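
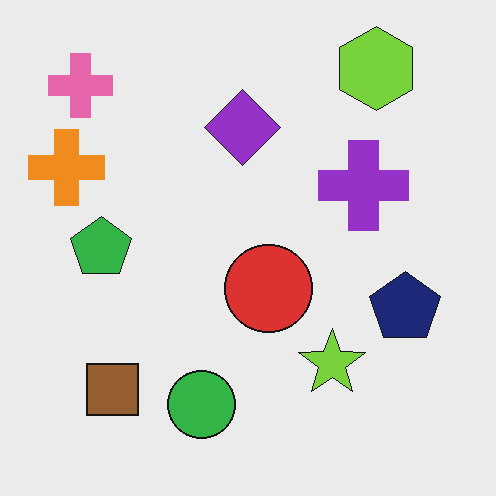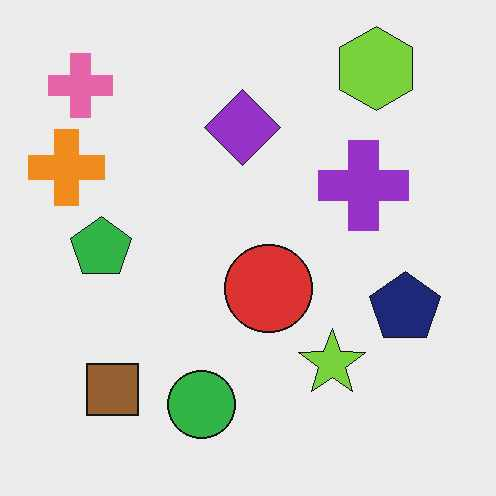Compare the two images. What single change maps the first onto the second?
Given moderate JPEG compression.

Blocky 8×8 compression artifacts appear around shape edges and the flat background shows ringing — characteristic JPEG degradation.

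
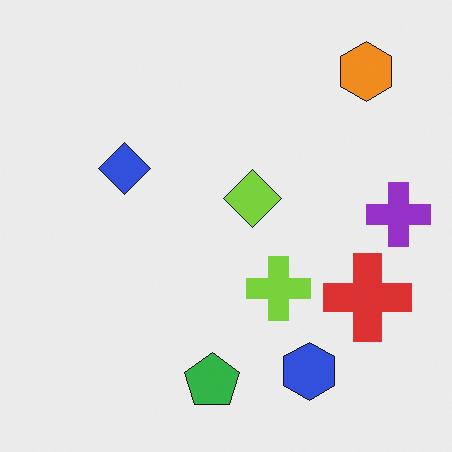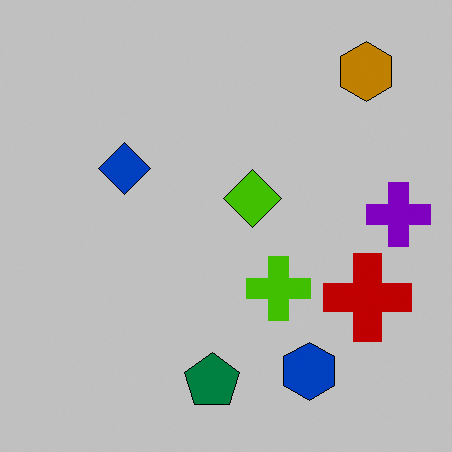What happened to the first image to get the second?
This is the original image aggressively posterized.

Each flat color has snapped to a coarser quantized level — most visibly, the near-white background has dropped to a flat grey.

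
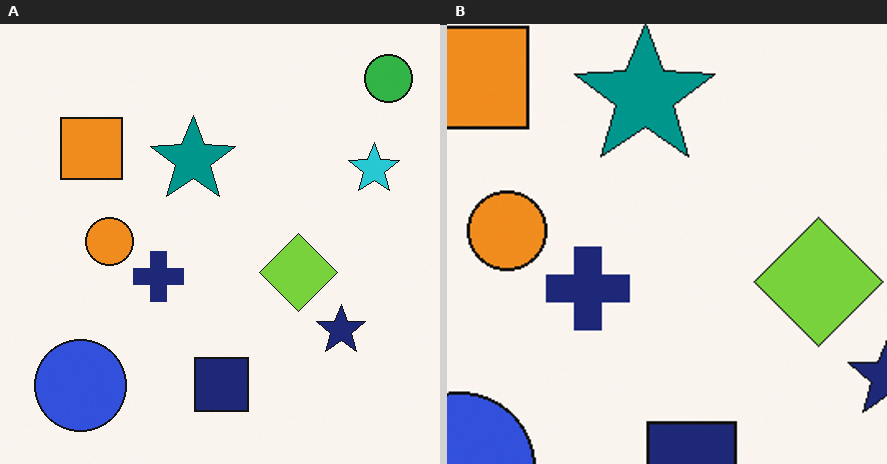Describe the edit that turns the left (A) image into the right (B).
This is the original image cropped to a noticeably smaller region and rescaled.

The visible shapes are larger and the field of view is narrower; shapes near the original edges may be partly or wholly outside the frame — a crop-and-rescale.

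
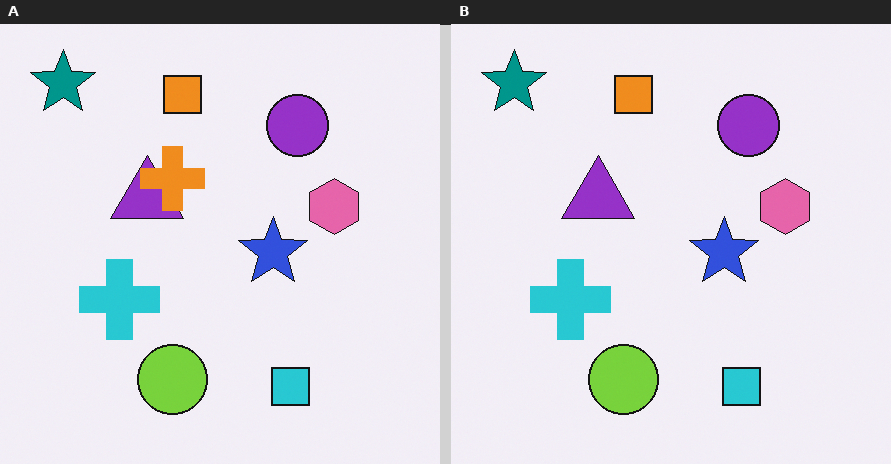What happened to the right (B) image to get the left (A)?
The left (A) image is the right (B) overlaid with an additional orange cross.

An orange cross appears in the left (A) image that is absent from the right (B).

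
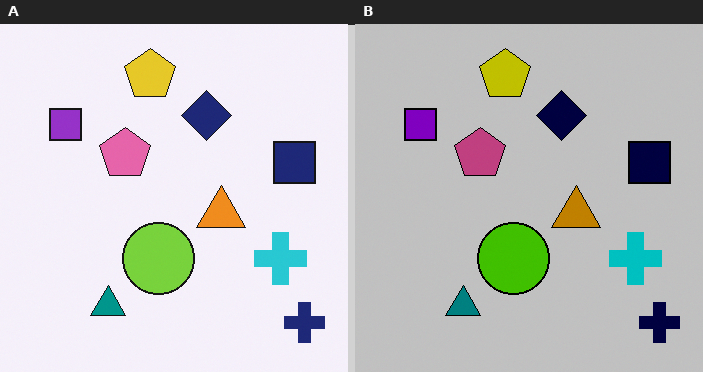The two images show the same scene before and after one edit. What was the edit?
Aggressively posterized.

Each flat color has snapped to a coarser quantized level — most visibly, the near-white background has dropped to a flat grey.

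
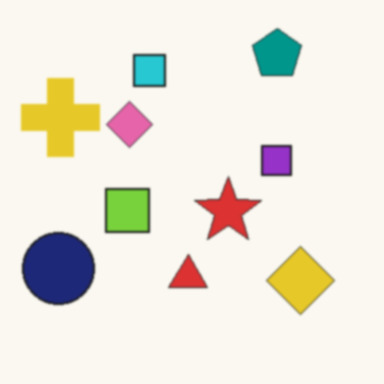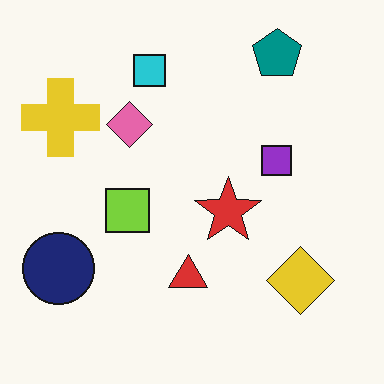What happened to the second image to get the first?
It was lightly blurred.

Shape edges and outlines are uniformly softened across the whole image.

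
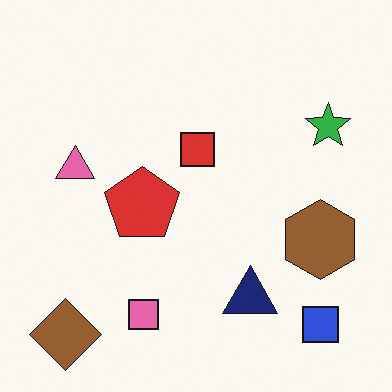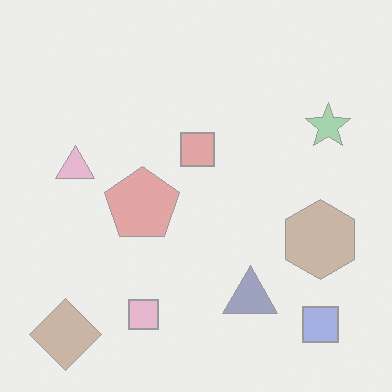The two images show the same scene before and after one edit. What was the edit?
Given much lower contrast.

Tones are pushed toward mid-grey across the whole image — a global contrast change.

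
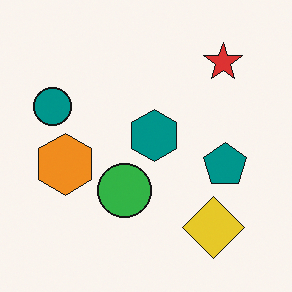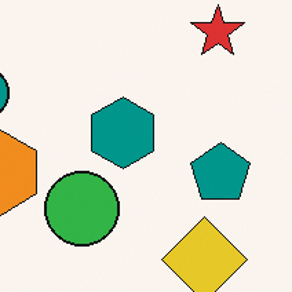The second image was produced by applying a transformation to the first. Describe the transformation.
It was cropped slightly and scaled back up.

The visible shapes are larger and the field of view is narrower; shapes near the original edges may be partly or wholly outside the frame — a crop-and-rescale.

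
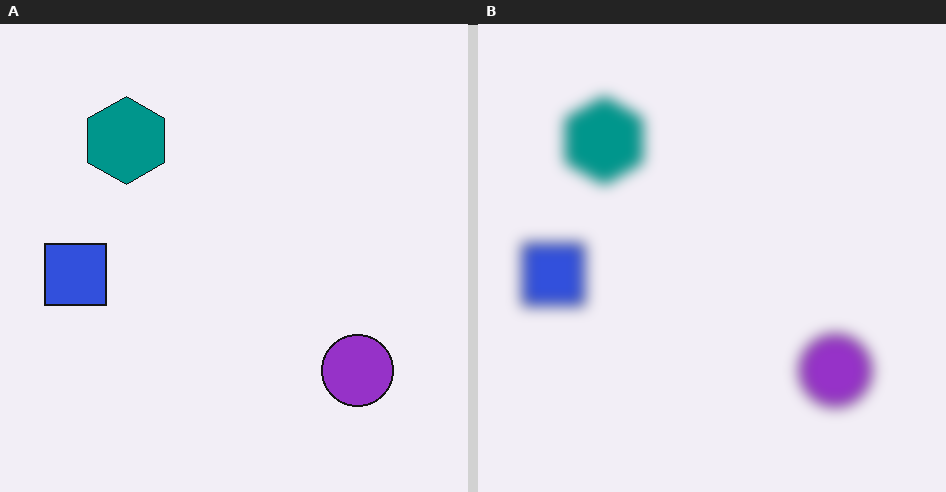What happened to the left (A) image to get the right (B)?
Strongly gaussian-blurred.

Shape edges and outlines are uniformly softened across the whole image.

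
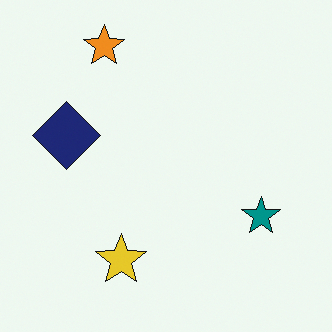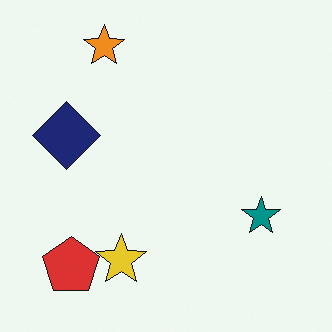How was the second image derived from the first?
The transformation is: overlaid with an additional red pentagon.

A red pentagon appears in the second image that is absent from the first.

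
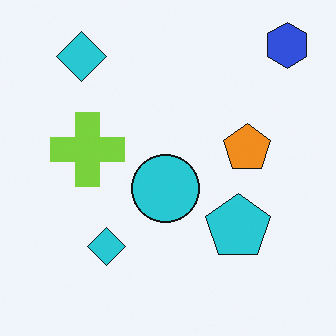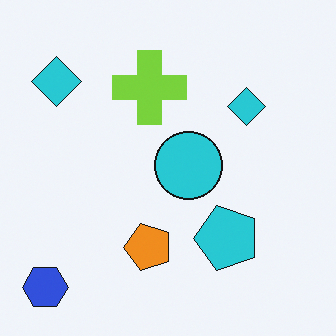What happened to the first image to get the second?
This is the original image transposed (reflected across the top-left ↔ bottom-right diagonal).

Shapes have swapped their row and column positions — what was in the top-right is now in the bottom-left — a diagonal reflection.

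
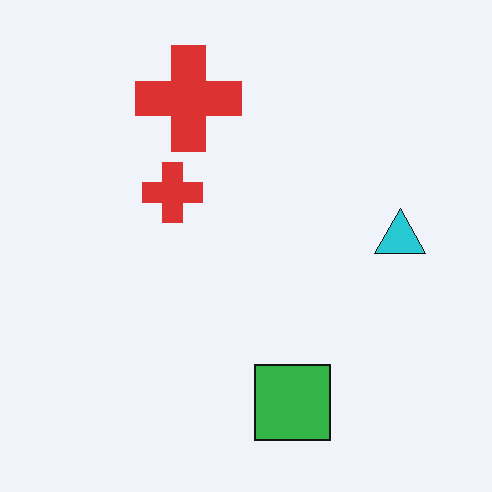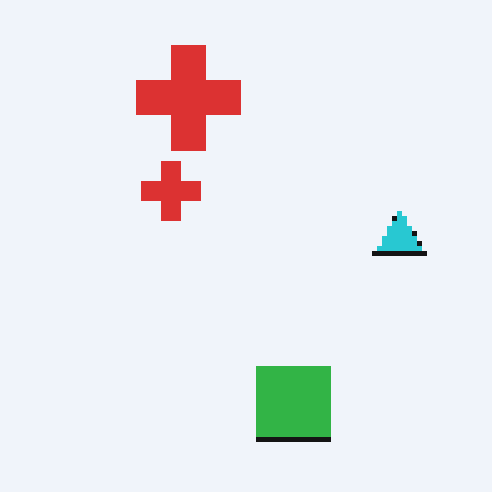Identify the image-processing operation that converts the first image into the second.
Mildly pixelated.

Shapes are reduced to large square blocks; fine edges and outlines are lost — a downscale-then-upscale (mosaic) effect.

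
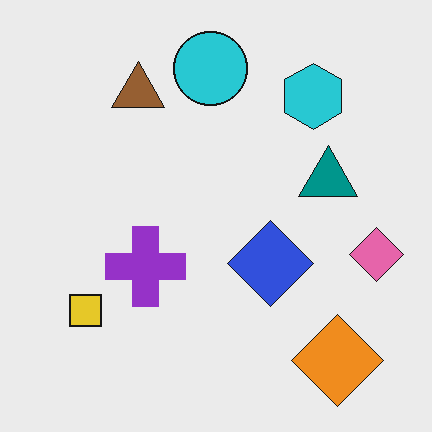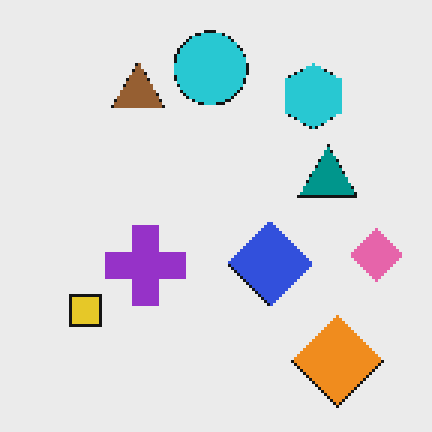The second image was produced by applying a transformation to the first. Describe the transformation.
Mildly pixelated.

Shapes are reduced to large square blocks; fine edges and outlines are lost — a downscale-then-upscale (mosaic) effect.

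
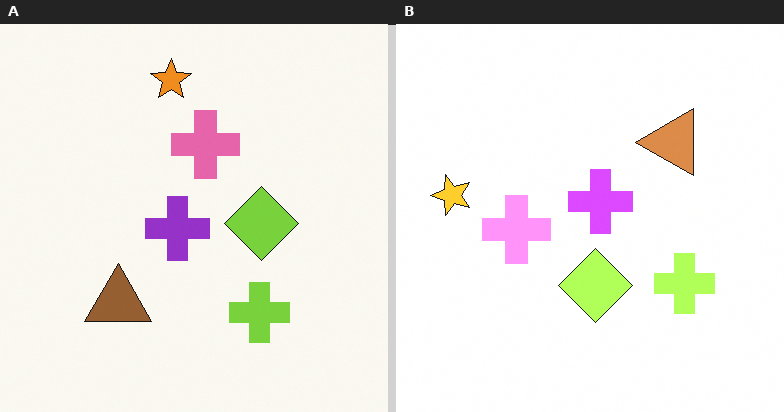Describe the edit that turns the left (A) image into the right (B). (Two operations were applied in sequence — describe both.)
This is the original image transposed (reflected across the top-left ↔ bottom-right diagonal), then substantially brightened.

Shapes have swapped their row and column positions — what was in the top-right is now in the bottom-left — a diagonal reflection. Every pixel — background and shapes alike — is uniformly brightened.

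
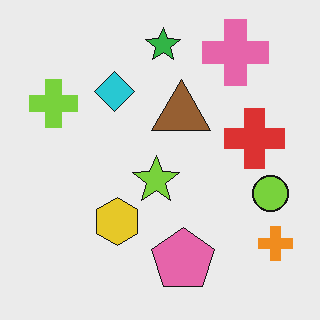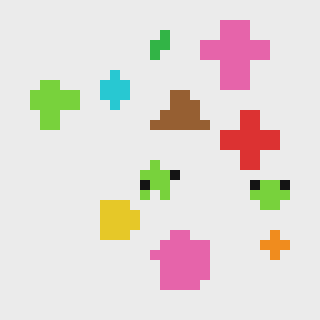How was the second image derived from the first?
This is the original image heavily pixelated into large blocks.

Shapes are reduced to large square blocks; fine edges and outlines are lost — a downscale-then-upscale (mosaic) effect.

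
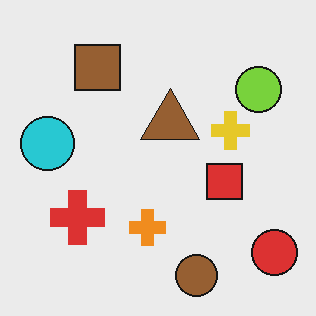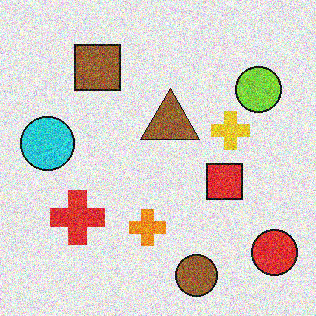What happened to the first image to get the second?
Degraded with a thick layer of grain.

Random speckle covers the whole image, including the flat background.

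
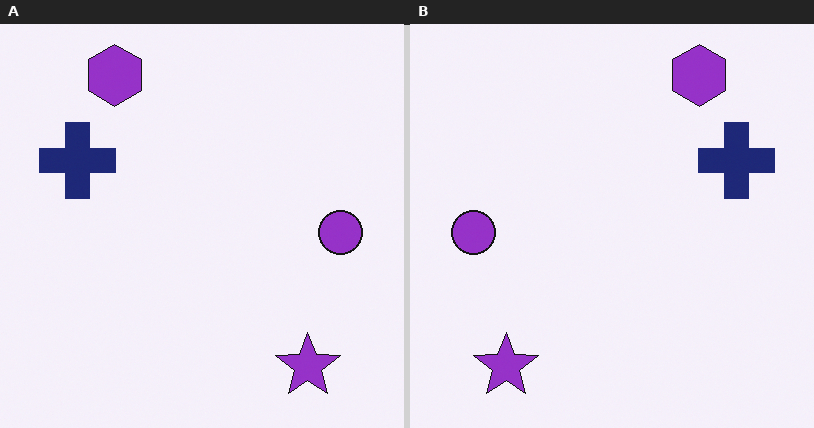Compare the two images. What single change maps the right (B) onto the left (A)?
The left (A) image is the right (B) flipped horizontally (left ↔ right).

The purple circle is in the left of the right (B) image and the right of the left (A) — shapes on opposite sides of the vertical midline have swapped in a mirror flip.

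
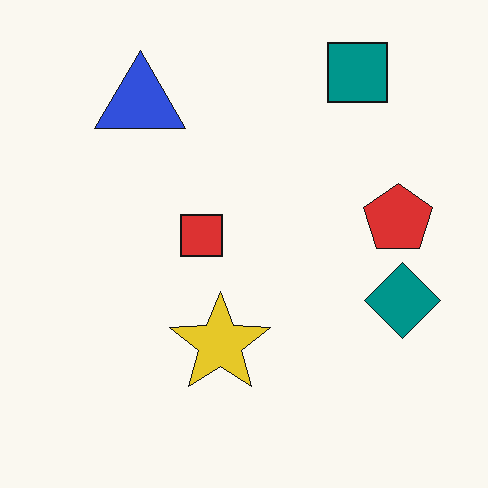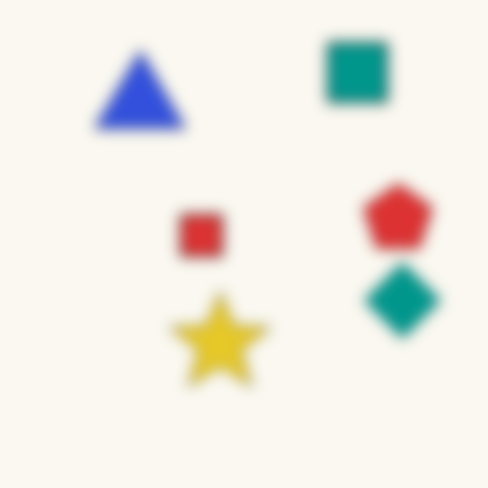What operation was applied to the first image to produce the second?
The image was heavily blurred.

Shape edges and outlines are uniformly softened across the whole image.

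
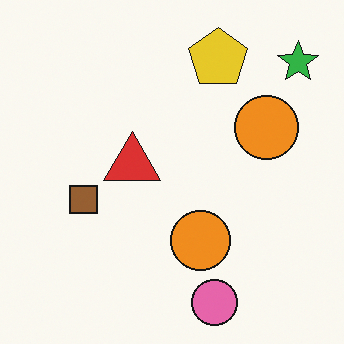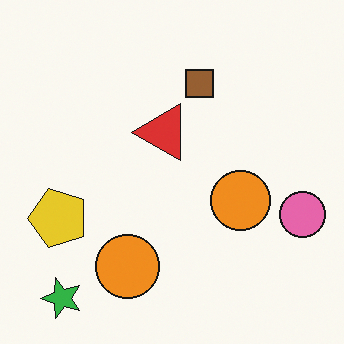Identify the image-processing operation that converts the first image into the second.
This is the original image transposed (reflected across the top-left ↔ bottom-right diagonal).

Shapes have swapped their row and column positions — what was in the top-right is now in the bottom-left — a diagonal reflection.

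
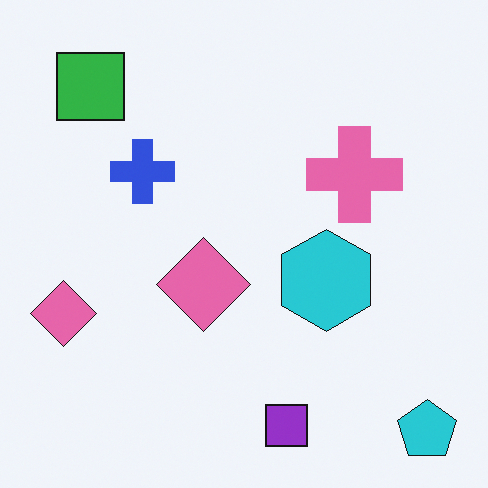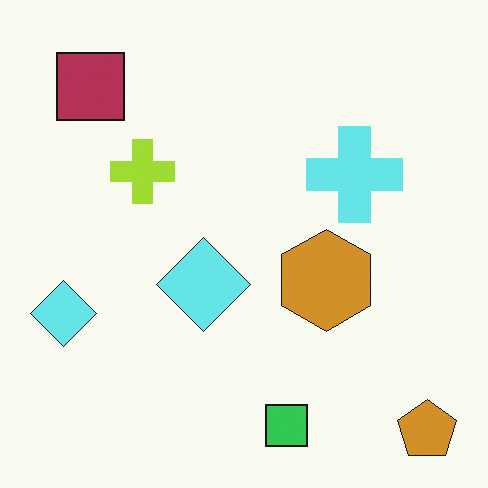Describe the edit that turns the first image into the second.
The second image is the first hue-shifted through roughly half the color wheel.

Every shape's color has rotated by the same amount around the hue wheel — a uniform hue shift.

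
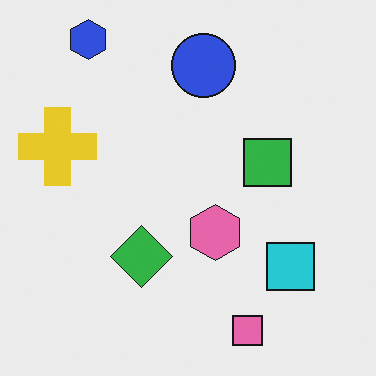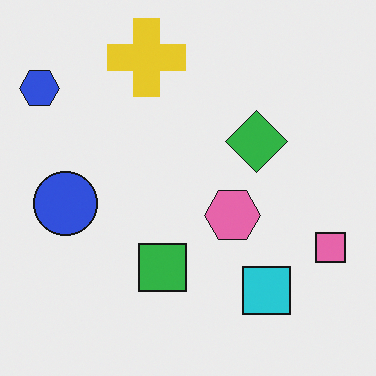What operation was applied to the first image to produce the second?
This is the original image transposed (reflected across the top-left ↔ bottom-right diagonal).

Shapes have swapped their row and column positions — what was in the top-right is now in the bottom-left — a diagonal reflection.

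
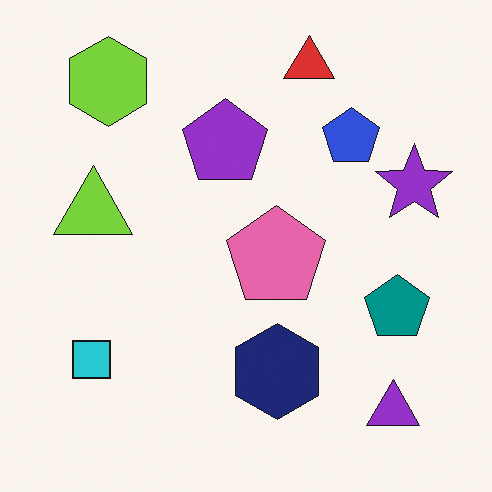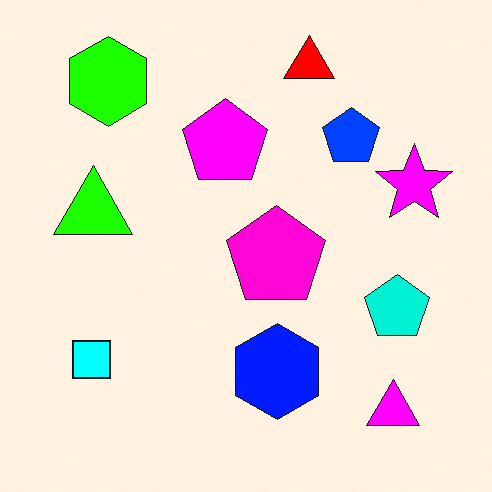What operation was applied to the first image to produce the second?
Heavily oversaturated.

All colors are more vivid — a global saturation change.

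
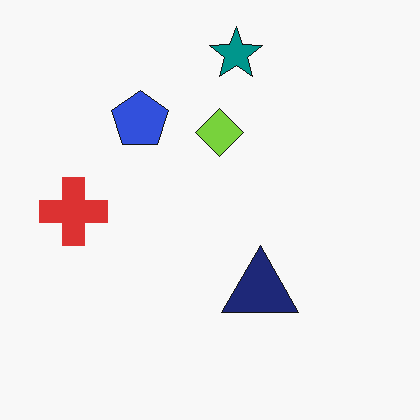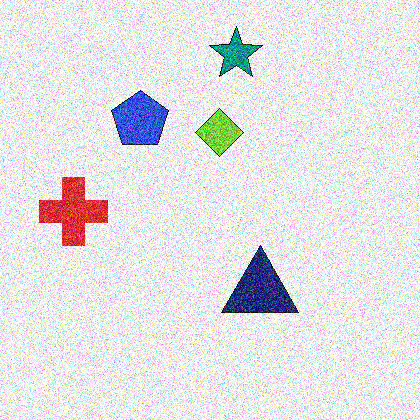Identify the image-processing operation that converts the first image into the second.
Degraded with a thick layer of grain.

Random speckle covers the whole image, including the flat background.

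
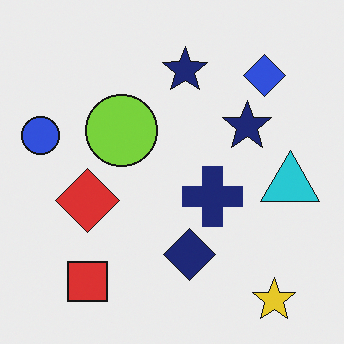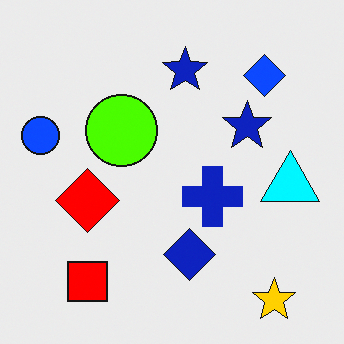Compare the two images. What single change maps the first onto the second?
The second image is the first made much more vivid (saturation change).

All colors are more vivid — a global saturation change.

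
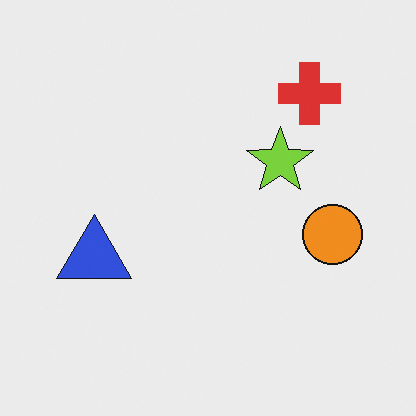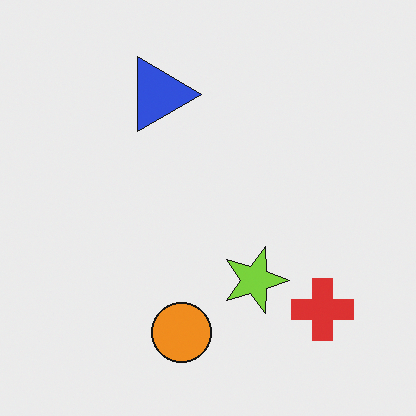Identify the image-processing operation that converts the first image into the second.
It was rotated 90° clockwise.

The red cross sits in the top-right of the first image and the bottom-right of the second — consistent with a whole-image 90° clockwise rotation.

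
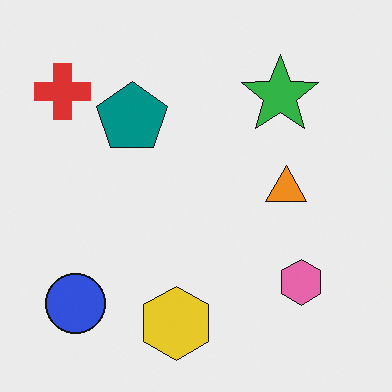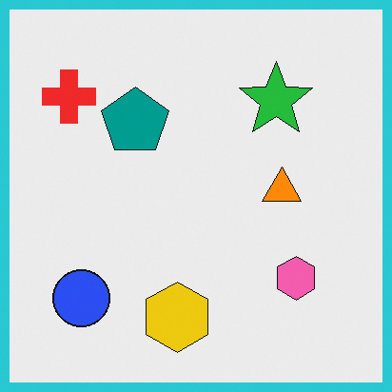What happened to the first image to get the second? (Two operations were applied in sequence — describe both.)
Slightly oversaturated, then framed with a cyan border.

All colors are more vivid — a global saturation change. A solid cyan frame runs around the edge of the second image, with the content slightly shrunk inside it.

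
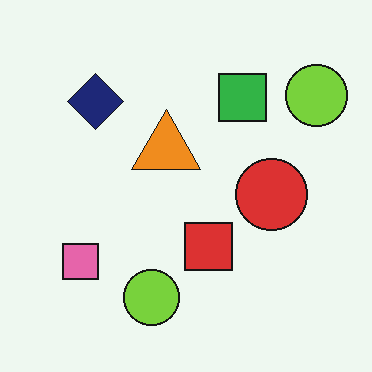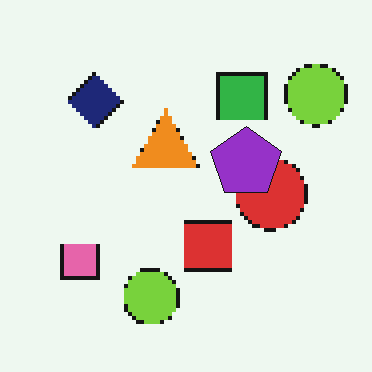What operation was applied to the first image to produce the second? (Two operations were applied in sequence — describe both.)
This is the original image lightly pixelated (a mild mosaic effect), then overlaid with an additional purple pentagon.

Shapes are reduced to large square blocks; fine edges and outlines are lost — a downscale-then-upscale (mosaic) effect. A purple pentagon appears in the second image that is absent from the first.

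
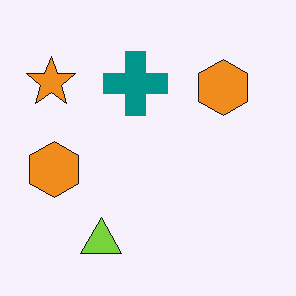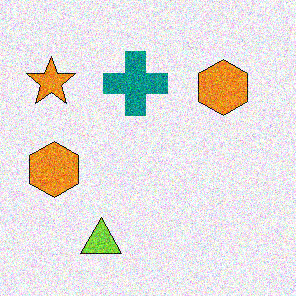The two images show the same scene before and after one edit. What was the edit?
The transformation is: degraded with a thick layer of grain.

Random speckle covers the whole image, including the flat background.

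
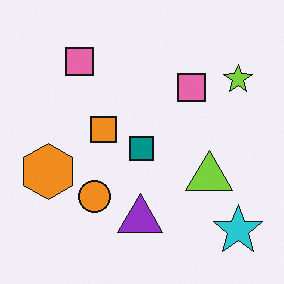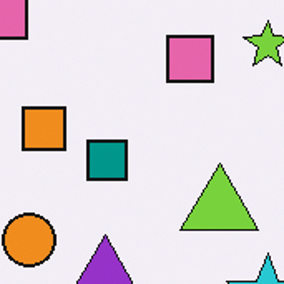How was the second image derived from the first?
The second image is the first cropped tightly and scaled back up.

The visible shapes are larger and the field of view is narrower; shapes near the original edges may be partly or wholly outside the frame — a crop-and-rescale.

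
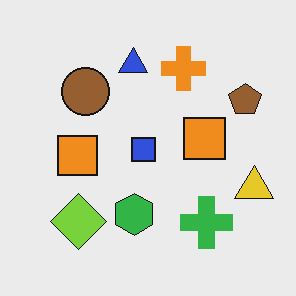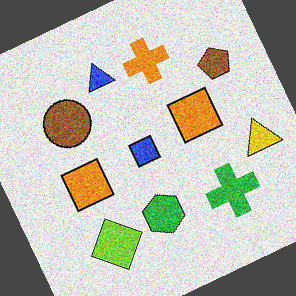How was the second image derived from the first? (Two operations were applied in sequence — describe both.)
Degraded with moderate additive noise, then rotated counter-clockwise by a clearly visible amount.

Random speckle covers the whole image, including the flat background. Every shape is tilted by the same angle and the image corners show triangular fill wedges — a whole-image rotation by a non-right angle.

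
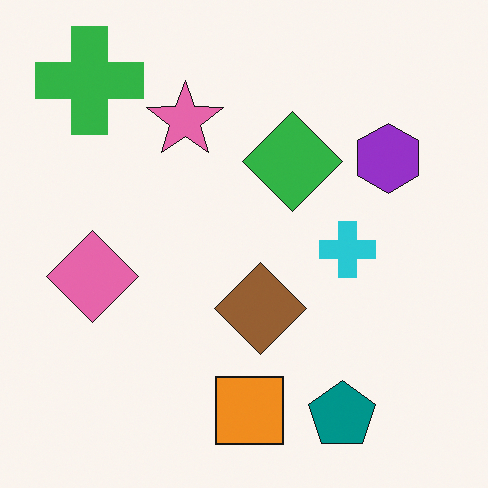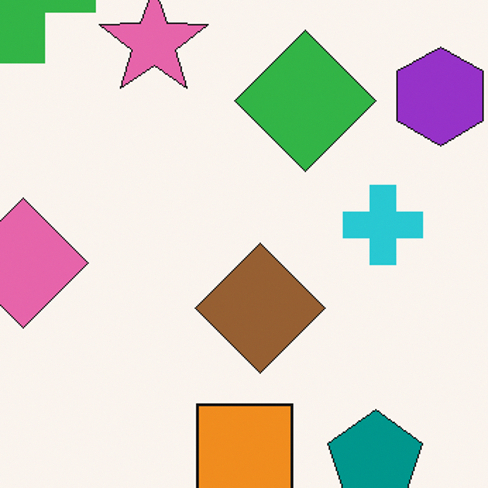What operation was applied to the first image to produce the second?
It was cropped slightly and scaled back up.

The visible shapes are larger and the field of view is narrower; shapes near the original edges may be partly or wholly outside the frame — a crop-and-rescale.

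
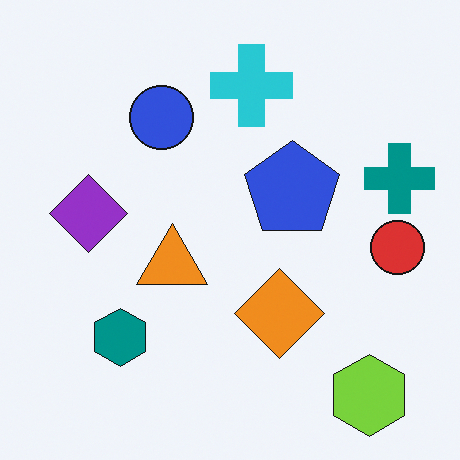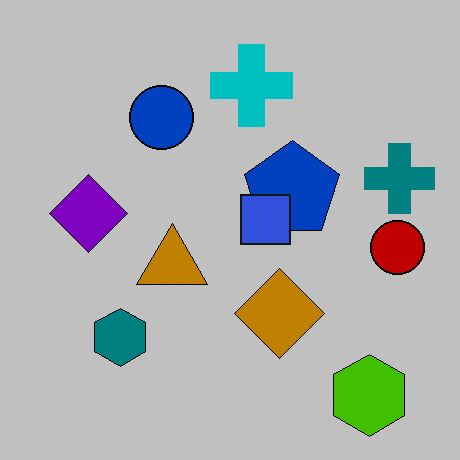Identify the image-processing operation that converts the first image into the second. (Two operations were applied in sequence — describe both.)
It was aggressively posterized, then overlaid with an additional blue square.

Each flat color has snapped to a coarser quantized level — most visibly, the near-white background has dropped to a flat grey. A blue square appears in the second image that is absent from the first.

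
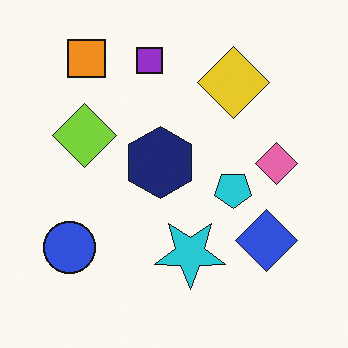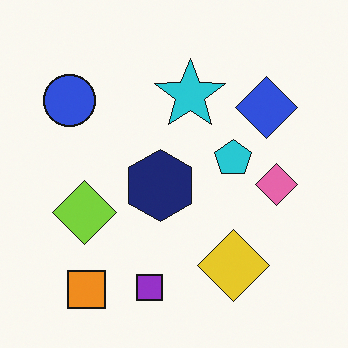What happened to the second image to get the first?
The first image is the second flipped vertically (top ↔ bottom).

The orange square is in the bottom-left of the second image and the top-left of the first — shapes on opposite sides of the horizontal midline have swapped in a mirror flip.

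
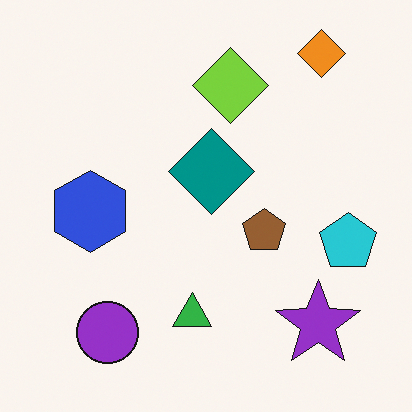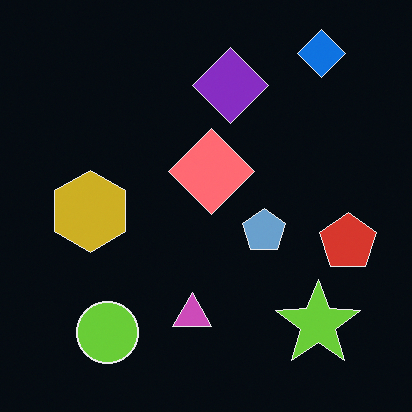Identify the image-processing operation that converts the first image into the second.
This is the original image color-inverted (negative).

The light background has become dark and every shape's color is its complement — a photographic negative.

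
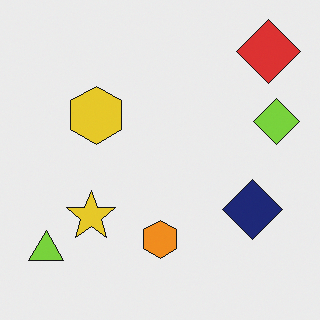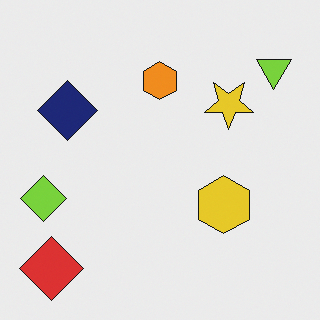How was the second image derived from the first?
The image was rotated 180°.

The red diamond sits in the top-right of the first image and the bottom-left of the second — consistent with a whole-image 180° rotation.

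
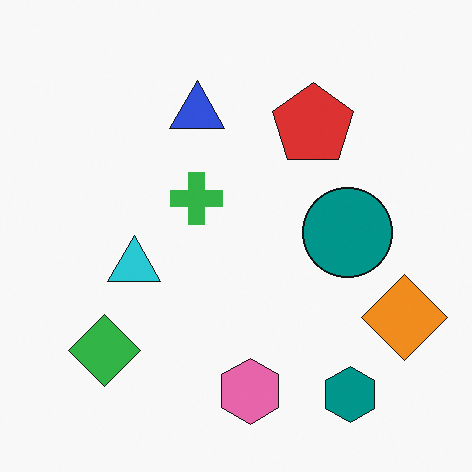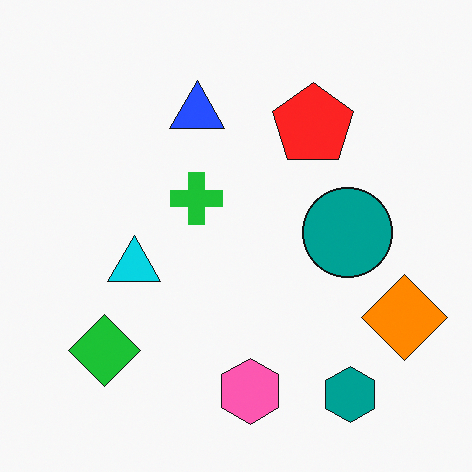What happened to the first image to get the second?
This is the original image slightly oversaturated.

All colors are more vivid — a global saturation change.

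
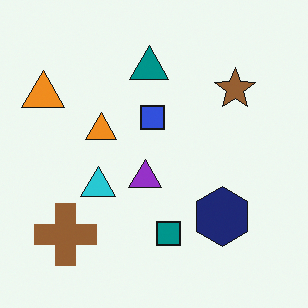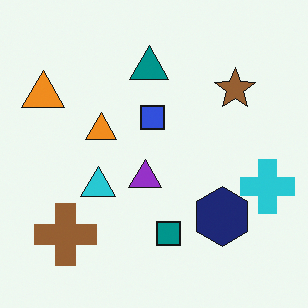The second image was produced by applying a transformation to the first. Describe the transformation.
The second image is the first overlaid with an additional cyan cross.

A cyan cross appears in the second image that is absent from the first.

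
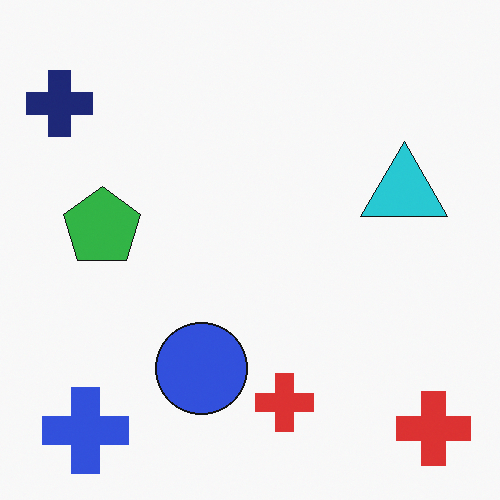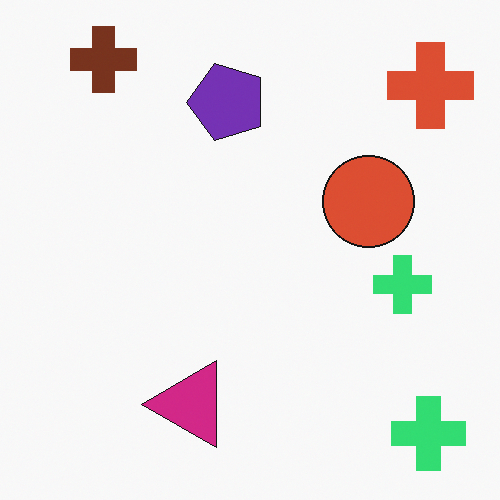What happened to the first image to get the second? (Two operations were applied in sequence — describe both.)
The transformation is: hue-shifted through roughly a third of the color wheel, then transposed (reflected across the top-left ↔ bottom-right diagonal).

Every shape's color has rotated by the same amount around the hue wheel — a uniform hue shift. Shapes have swapped their row and column positions — what was in the top-right is now in the bottom-left — a diagonal reflection.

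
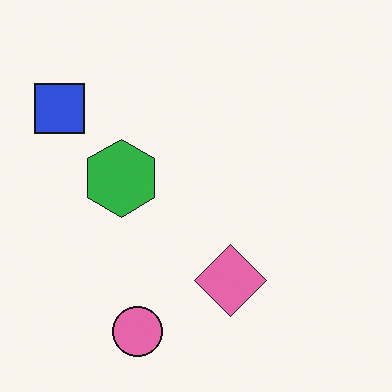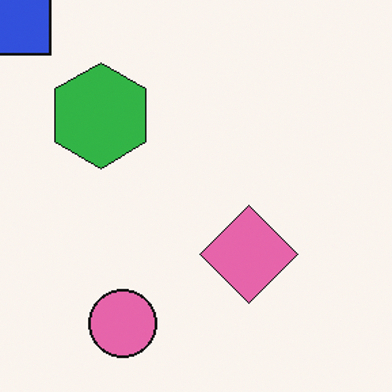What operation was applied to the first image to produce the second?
The image was cropped slightly and scaled back up.

The visible shapes are larger and the field of view is narrower; shapes near the original edges may be partly or wholly outside the frame — a crop-and-rescale.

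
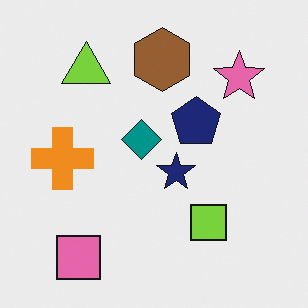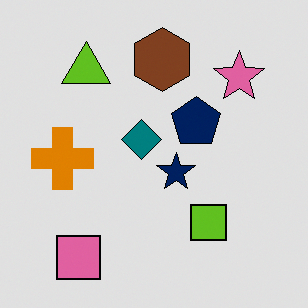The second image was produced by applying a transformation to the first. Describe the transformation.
This is the original image moderately posterized.

Each flat color has snapped to a coarser quantized level — most visibly, the near-white background has dropped to a flat grey.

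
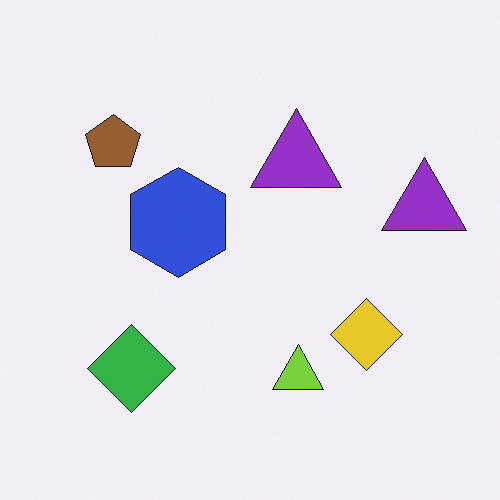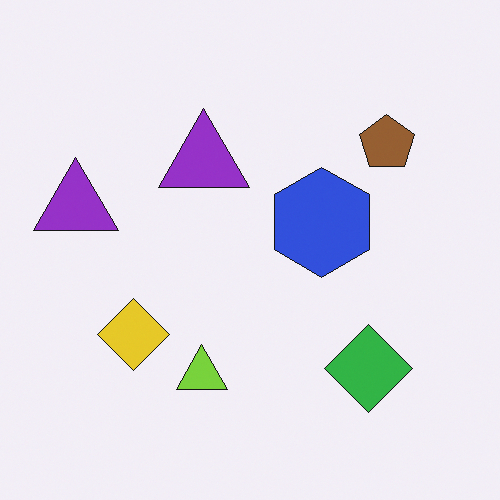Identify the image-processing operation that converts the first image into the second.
It was flipped horizontally (left ↔ right).

The brown pentagon is in the top-left of the first image and the top-right of the second — shapes on opposite sides of the vertical midline have swapped in a mirror flip.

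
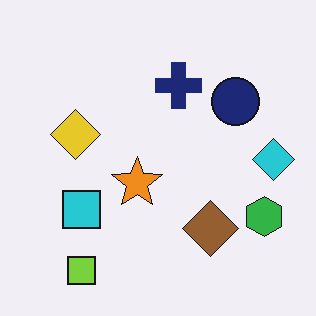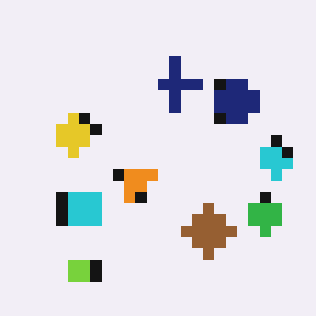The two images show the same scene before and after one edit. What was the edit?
The second image is the first heavily pixelated into large blocks.

Shapes are reduced to large square blocks; fine edges and outlines are lost — a downscale-then-upscale (mosaic) effect.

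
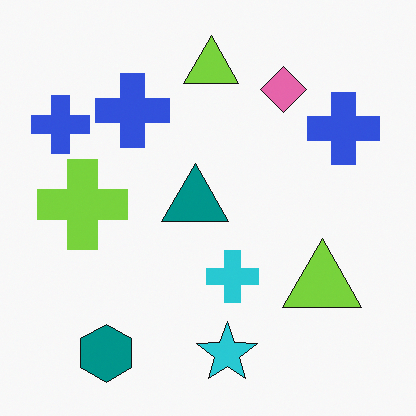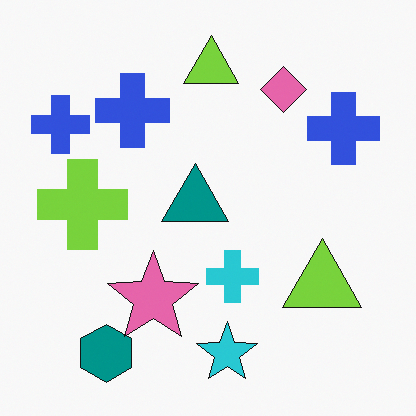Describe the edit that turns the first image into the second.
Overlaid with an additional pink star.

A pink star appears in the second image that is absent from the first.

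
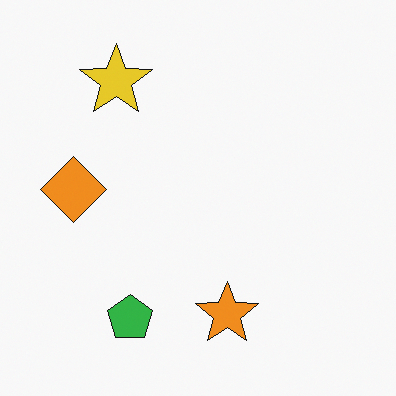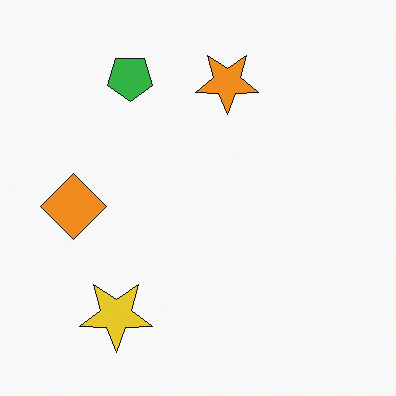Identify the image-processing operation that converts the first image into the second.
Flipped vertically (top ↔ bottom).

The green pentagon is in the bottom-left of the first image and the top-left of the second — shapes on opposite sides of the horizontal midline have swapped in a mirror flip.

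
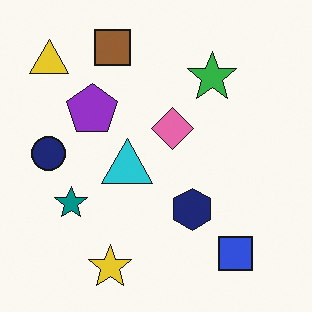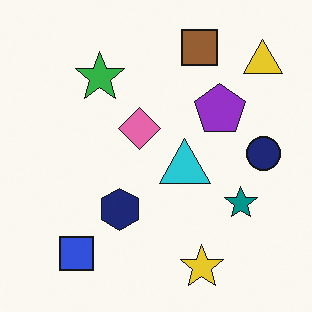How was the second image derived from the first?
This is the original image flipped horizontally (left ↔ right).

The navy circle is in the left of the first image and the right of the second — shapes on opposite sides of the vertical midline have swapped in a mirror flip.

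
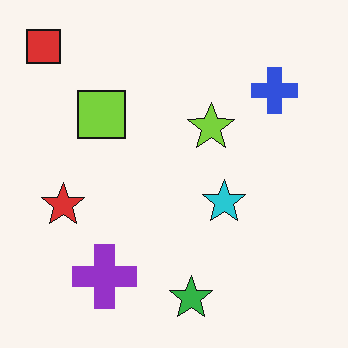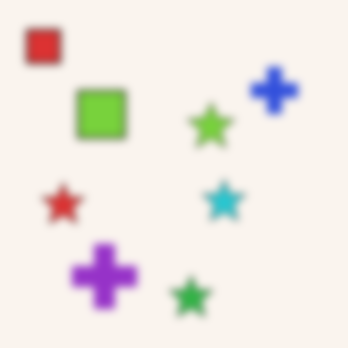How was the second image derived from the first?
It was moderately blurred.

Shape edges and outlines are uniformly softened across the whole image.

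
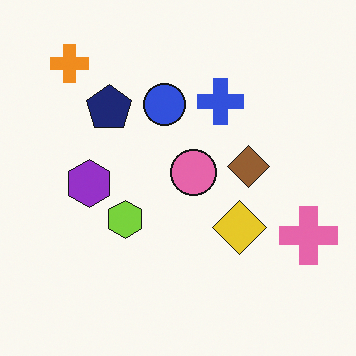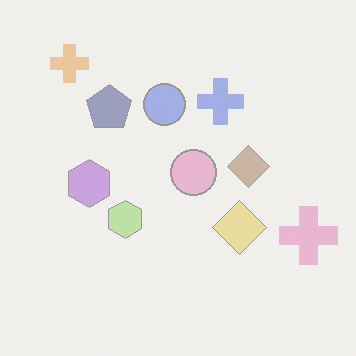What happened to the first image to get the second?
It was washed out (contrast reduced).

Tones are pushed toward mid-grey across the whole image — a global contrast change.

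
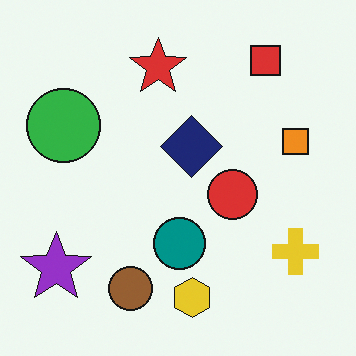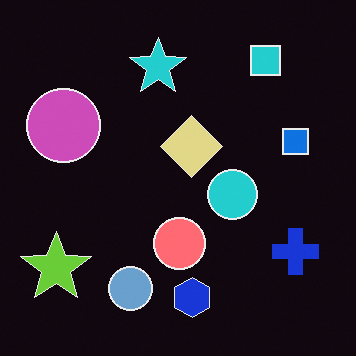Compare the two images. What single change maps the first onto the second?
Color-inverted (negative).

The light background has become dark and every shape's color is its complement — a photographic negative.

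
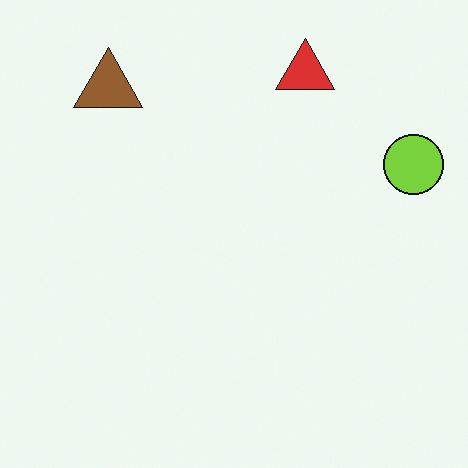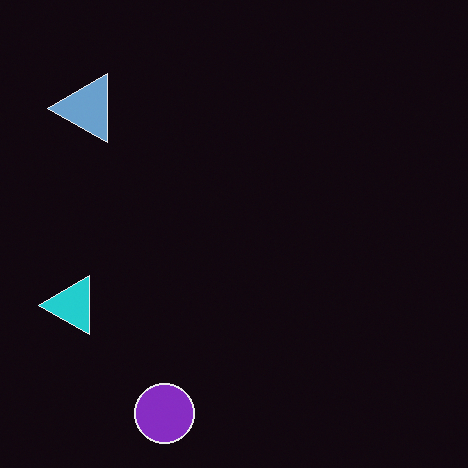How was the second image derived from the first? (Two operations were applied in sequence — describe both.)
Color-inverted (negative), then transposed (reflected across the top-left ↔ bottom-right diagonal).

The light background has become dark and every shape's color is its complement — a photographic negative. Shapes have swapped their row and column positions — what was in the top-right is now in the bottom-left — a diagonal reflection.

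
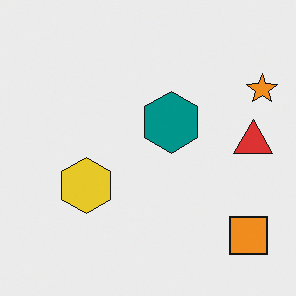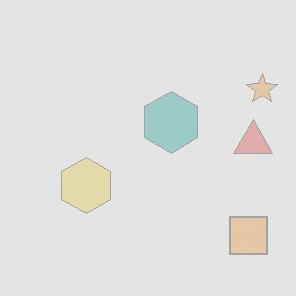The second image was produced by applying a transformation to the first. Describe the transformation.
It was given much lower contrast.

Tones are pushed toward mid-grey across the whole image — a global contrast change.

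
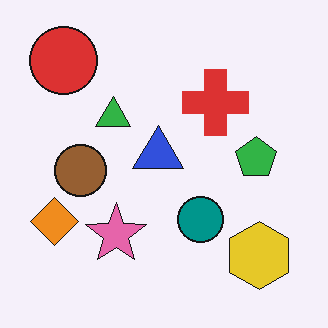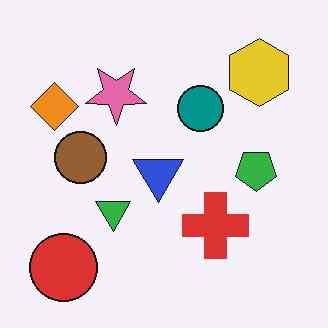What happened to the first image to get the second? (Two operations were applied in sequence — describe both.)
The transformation is: flipped vertically (top ↔ bottom), then given moderate JPEG compression.

The red circle is in the top-left of the first image and the bottom-left of the second — shapes on opposite sides of the horizontal midline have swapped in a mirror flip. Blocky 8×8 compression artifacts appear around shape edges and the flat background shows ringing — characteristic JPEG degradation.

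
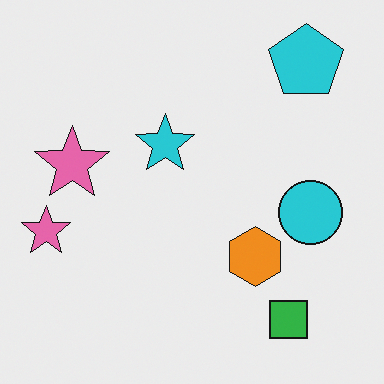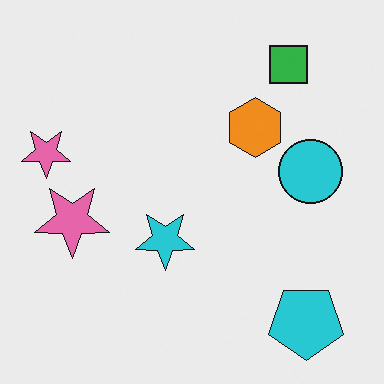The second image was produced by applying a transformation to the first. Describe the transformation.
The transformation is: flipped vertically (top ↔ bottom).

The cyan pentagon is in the top-right of the first image and the bottom-right of the second — shapes on opposite sides of the horizontal midline have swapped in a mirror flip.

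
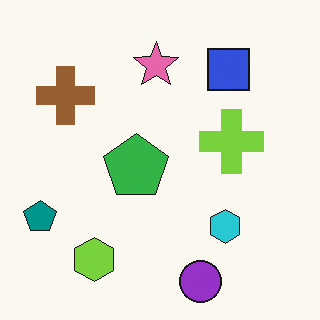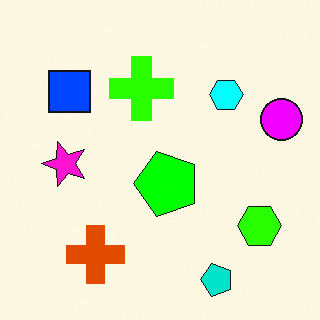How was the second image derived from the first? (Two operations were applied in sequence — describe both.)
The second image is the first rotated 90° counter-clockwise, then heavily oversaturated.

The teal pentagon sits in the bottom-left of the first image and the bottom-right of the second — consistent with a whole-image 90° counter-clockwise rotation. All colors are more vivid — a global saturation change.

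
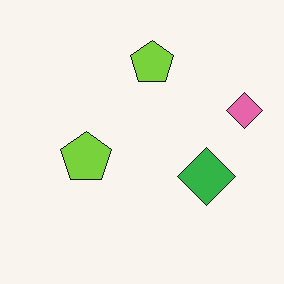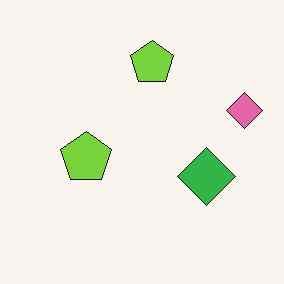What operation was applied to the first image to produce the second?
JPEG-compressed with visible artifacts.

Blocky 8×8 compression artifacts appear around shape edges and the flat background shows ringing — characteristic JPEG degradation.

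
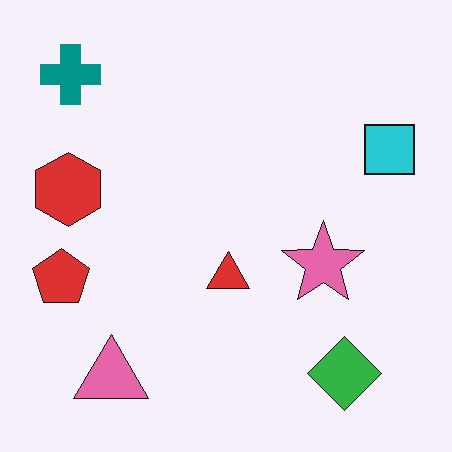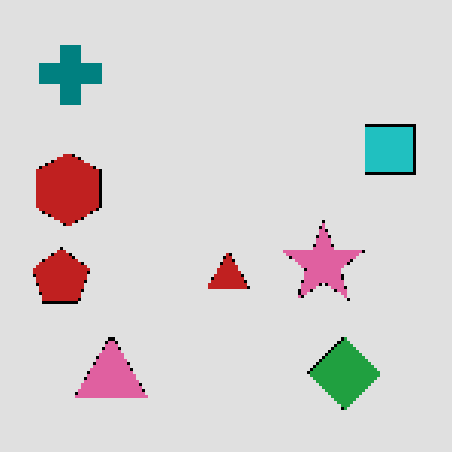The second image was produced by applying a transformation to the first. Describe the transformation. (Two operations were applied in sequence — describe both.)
It was lightly pixelated (a mild mosaic effect), then posterized to a reduced palette.

Shapes are reduced to large square blocks; fine edges and outlines are lost — a downscale-then-upscale (mosaic) effect. Each flat color has snapped to a coarser quantized level — most visibly, the near-white background has dropped to a flat grey.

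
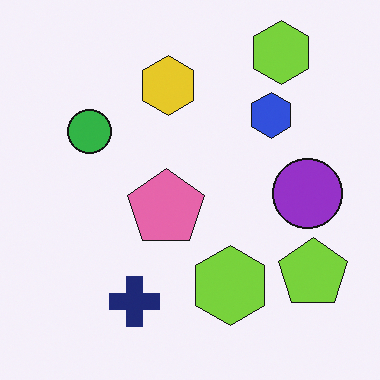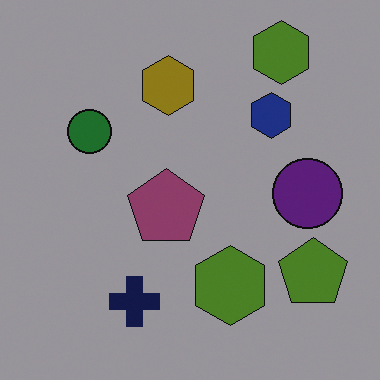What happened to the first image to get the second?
Noticeably darkened.

Every pixel — background and shapes alike — is uniformly darkened.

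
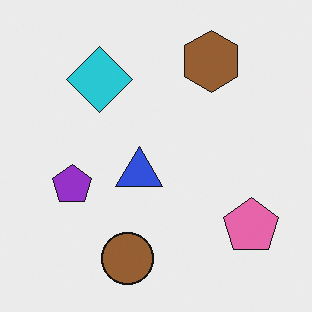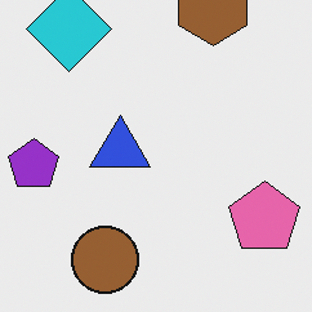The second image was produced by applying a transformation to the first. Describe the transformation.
It was cropped to a modestly smaller region and rescaled.

The visible shapes are larger and the field of view is narrower; shapes near the original edges may be partly or wholly outside the frame — a crop-and-rescale.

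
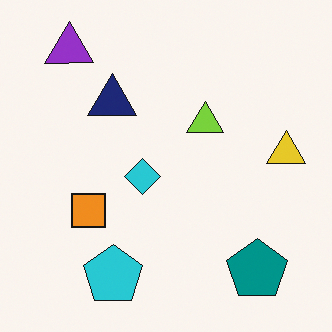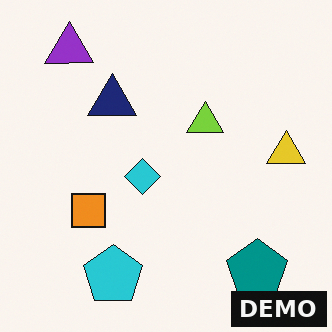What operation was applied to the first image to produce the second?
It was watermarked with the text "DEMO" in the lower-right corner.

A dark label reading "DEMO" appears in the lower-right corner.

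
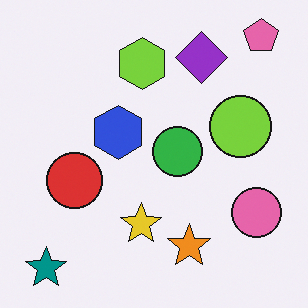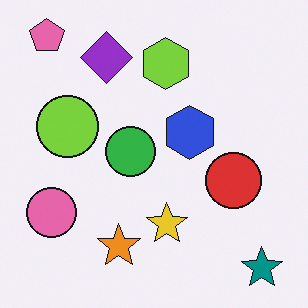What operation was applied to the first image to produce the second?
The transformation is: flipped horizontally (left ↔ right).

The teal star is in the bottom-left of the first image and the bottom-right of the second — shapes on opposite sides of the vertical midline have swapped in a mirror flip.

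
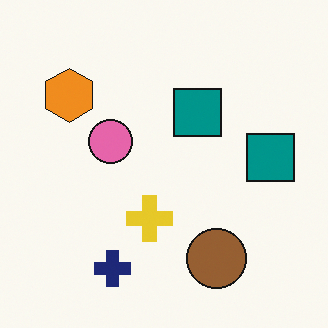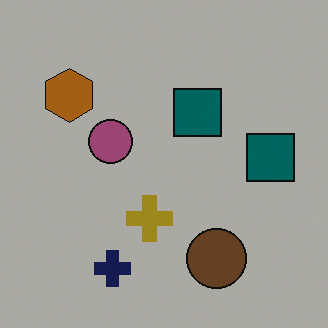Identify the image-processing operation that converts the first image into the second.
The transformation is: noticeably darkened.

Every pixel — background and shapes alike — is uniformly darkened.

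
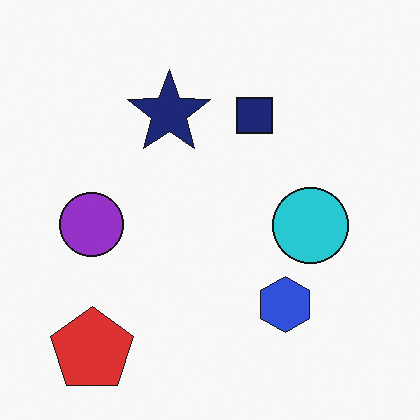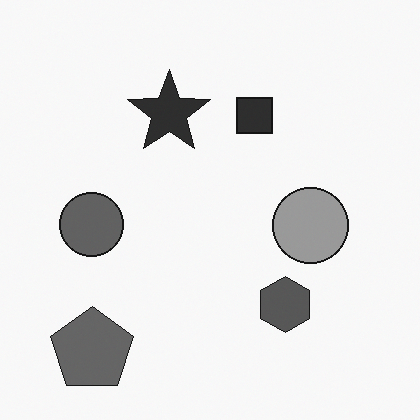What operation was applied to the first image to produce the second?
This is the original image converted to grayscale.

All color is removed — every shape is now a shade of grey.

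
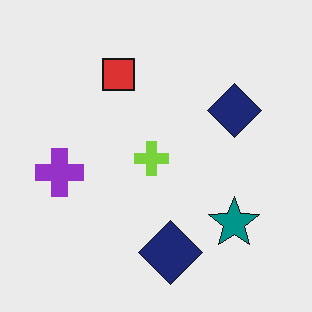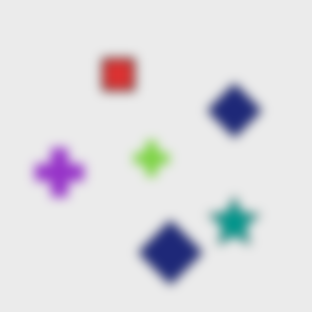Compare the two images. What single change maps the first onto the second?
The transformation is: heavily blurred.

Shape edges and outlines are uniformly softened across the whole image.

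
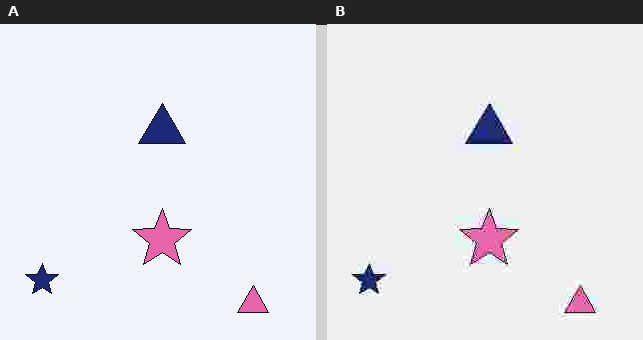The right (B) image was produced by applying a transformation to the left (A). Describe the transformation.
The transformation is: heavily JPEG-compressed with obvious blocking artifacts.

Blocky 8×8 compression artifacts appear around shape edges and the flat background shows ringing — characteristic JPEG degradation.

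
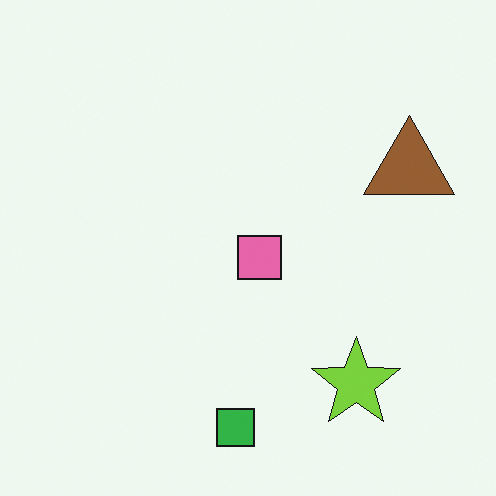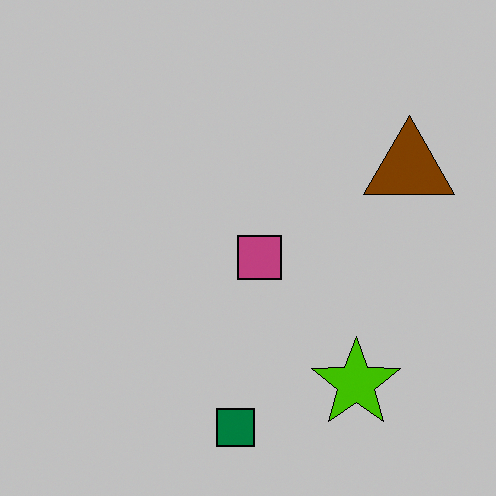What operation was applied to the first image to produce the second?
Aggressively posterized.

Each flat color has snapped to a coarser quantized level — most visibly, the near-white background has dropped to a flat grey.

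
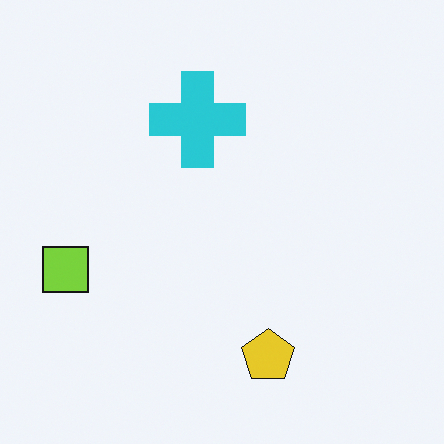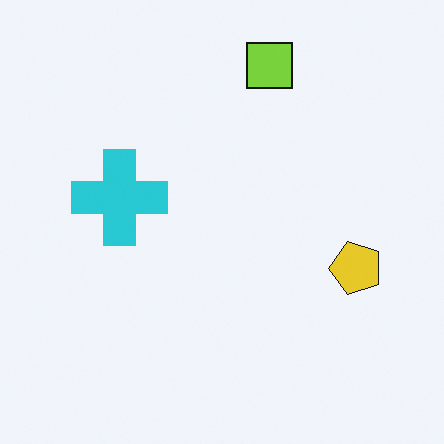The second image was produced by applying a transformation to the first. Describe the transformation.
It was transposed (reflected across the top-left ↔ bottom-right diagonal).

Shapes have swapped their row and column positions — what was in the top-right is now in the bottom-left — a diagonal reflection.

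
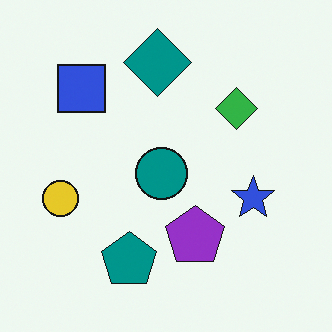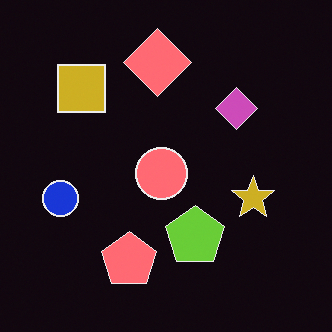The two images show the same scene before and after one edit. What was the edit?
Color-inverted (negative).

The light background has become dark and every shape's color is its complement — a photographic negative.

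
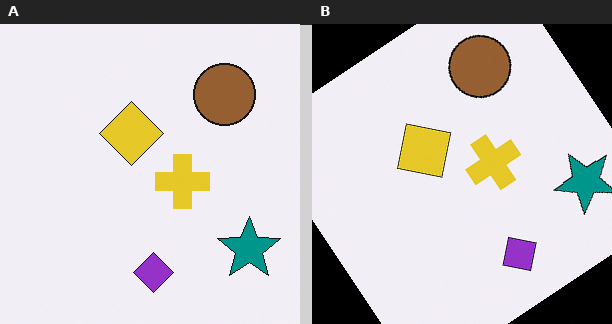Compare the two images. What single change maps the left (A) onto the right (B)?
The transformation is: rotated counter-clockwise by a large amount — several tens of degrees.

Every shape is tilted by the same angle and the image corners show triangular fill wedges — a whole-image rotation by a non-right angle.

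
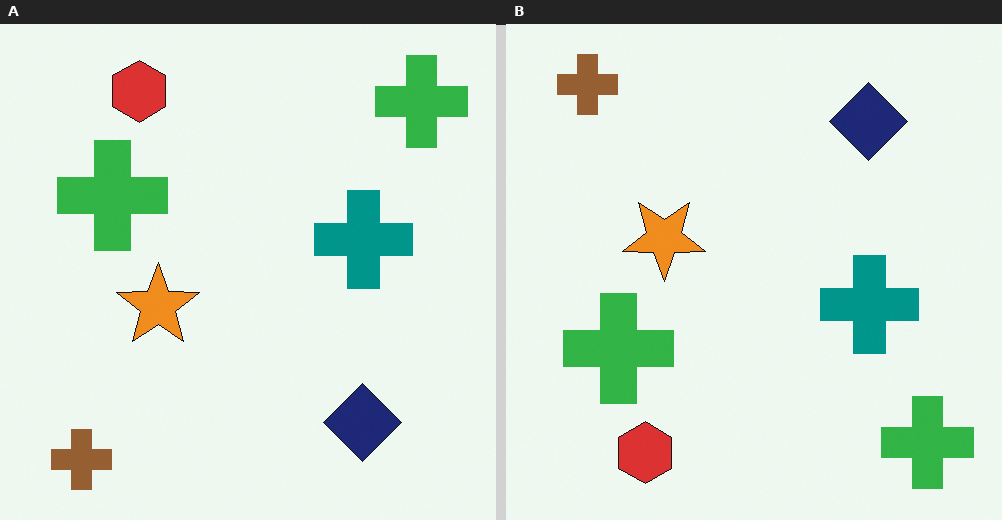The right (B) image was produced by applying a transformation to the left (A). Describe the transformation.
It was flipped vertically (top ↔ bottom).

The brown cross is in the bottom-left of the left (A) image and the top-left of the right (B) — shapes on opposite sides of the horizontal midline have swapped in a mirror flip.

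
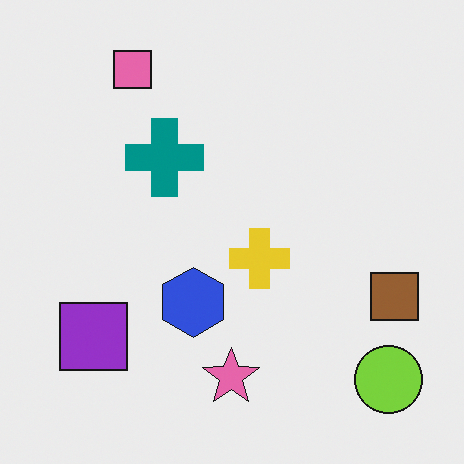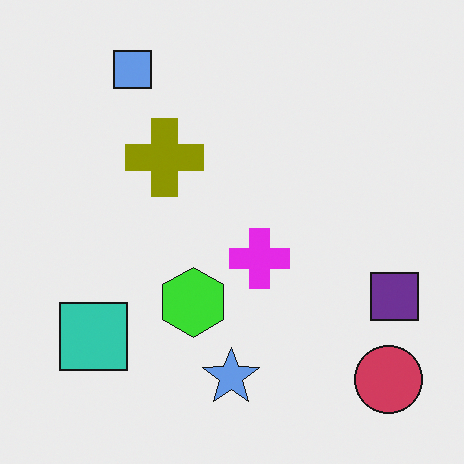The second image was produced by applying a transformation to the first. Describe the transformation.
The second image is the first hue-shifted by a large amount.

Every shape's color has rotated by the same amount around the hue wheel — a uniform hue shift.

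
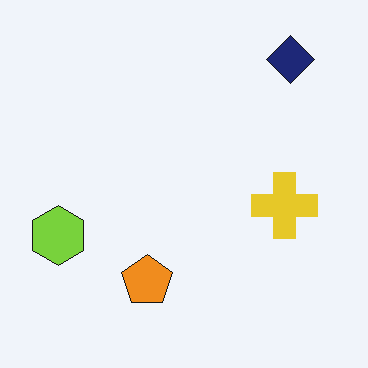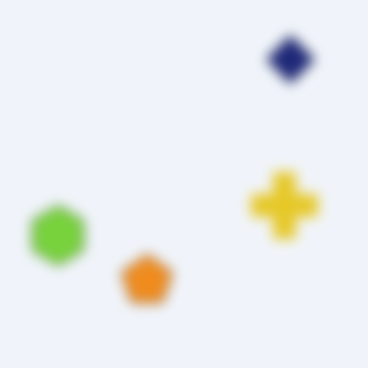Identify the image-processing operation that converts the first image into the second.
This is the original image heavily blurred.

Shape edges and outlines are uniformly softened across the whole image.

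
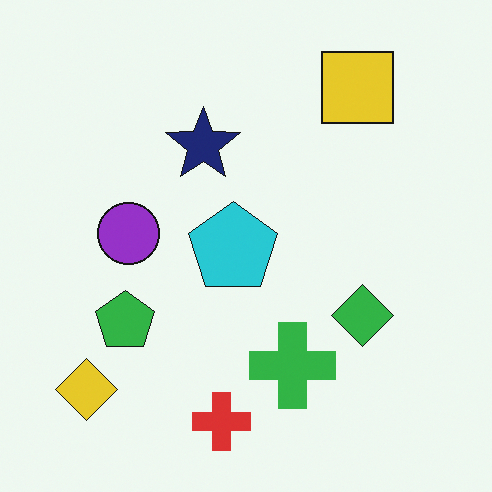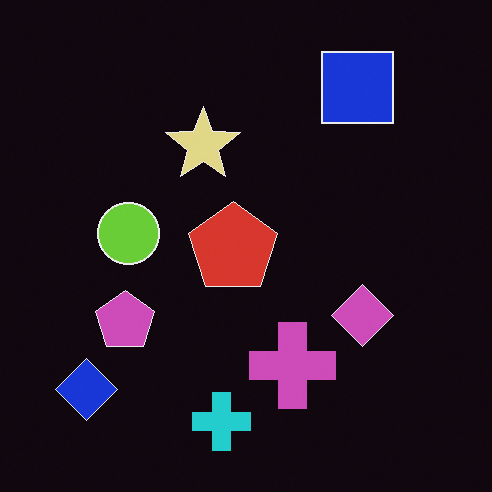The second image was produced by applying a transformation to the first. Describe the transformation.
The transformation is: color-inverted (negative).

The light background has become dark and every shape's color is its complement — a photographic negative.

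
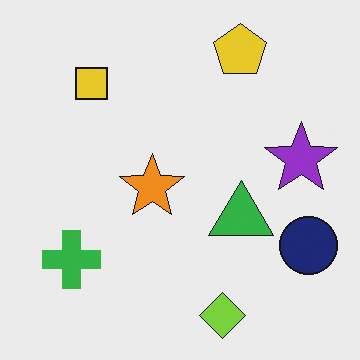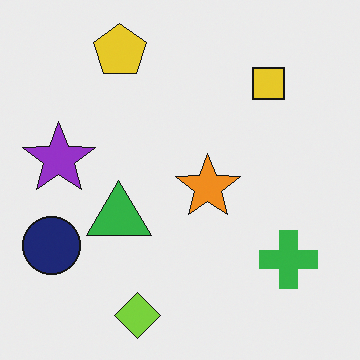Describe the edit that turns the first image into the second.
This is the original image flipped horizontally (left ↔ right).

The navy circle is in the bottom-right of the first image and the bottom-left of the second — shapes on opposite sides of the vertical midline have swapped in a mirror flip.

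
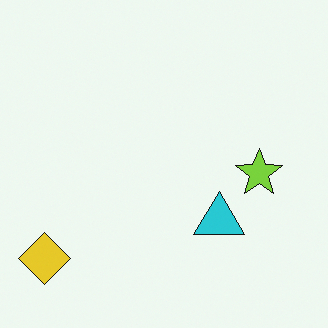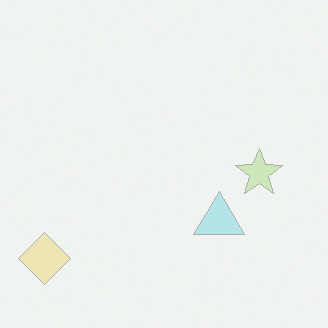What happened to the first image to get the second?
It was washed out (contrast reduced).

Tones are pushed toward mid-grey across the whole image — a global contrast change.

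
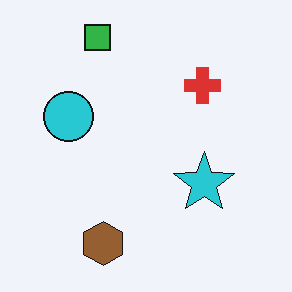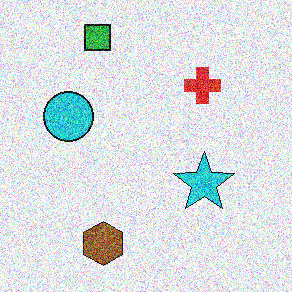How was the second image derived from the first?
The transformation is: degraded with heavy additive noise.

Random speckle covers the whole image, including the flat background.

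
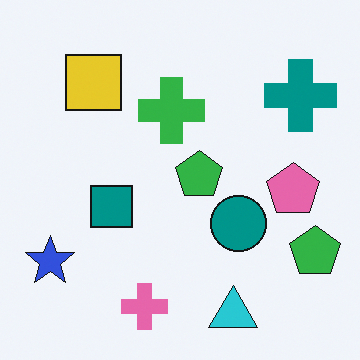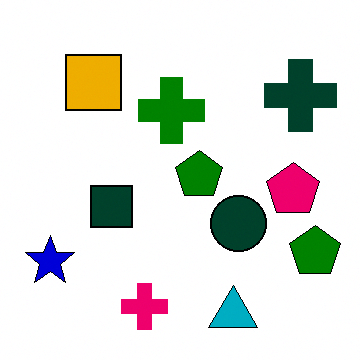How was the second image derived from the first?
This is the original image boosted in contrast.

Tones are pushed away from mid-grey across the whole image — a global contrast change.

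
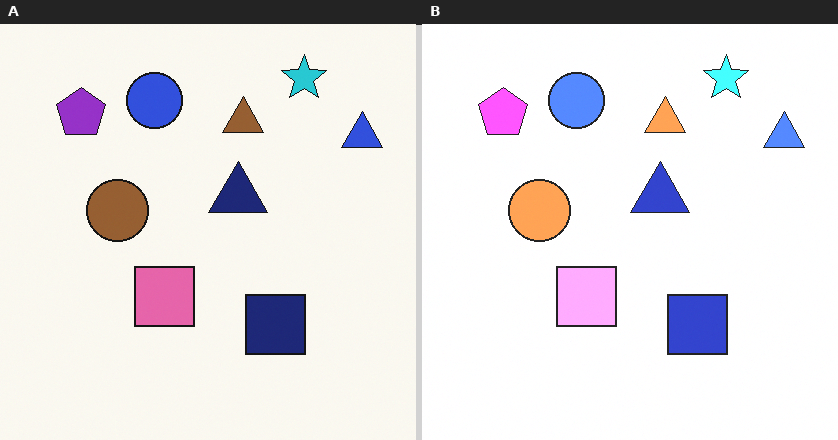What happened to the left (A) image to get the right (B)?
This is the original image substantially brightened.

Every pixel — background and shapes alike — is uniformly brightened.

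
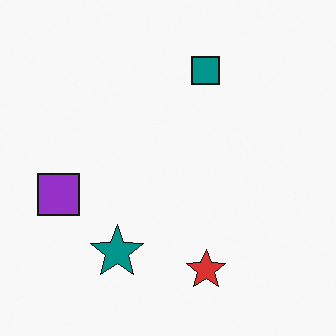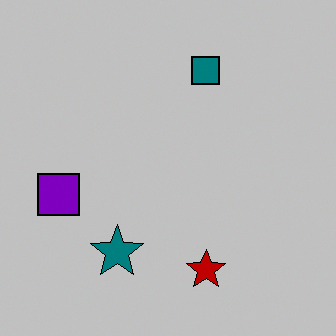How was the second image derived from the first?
The transformation is: heavily posterized to just a handful of flat colors.

Each flat color has snapped to a coarser quantized level — most visibly, the near-white background has dropped to a flat grey.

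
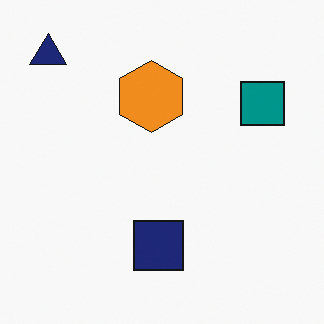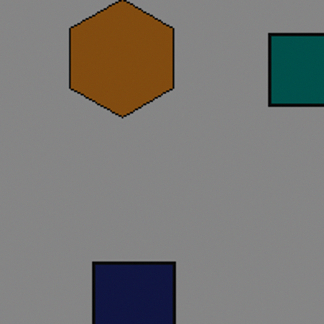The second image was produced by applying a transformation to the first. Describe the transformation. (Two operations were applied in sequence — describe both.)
It was cropped tightly and scaled back up, then substantially darkened.

The visible shapes are larger and the field of view is narrower; shapes near the original edges may be partly or wholly outside the frame — a crop-and-rescale. Every pixel — background and shapes alike — is uniformly darkened.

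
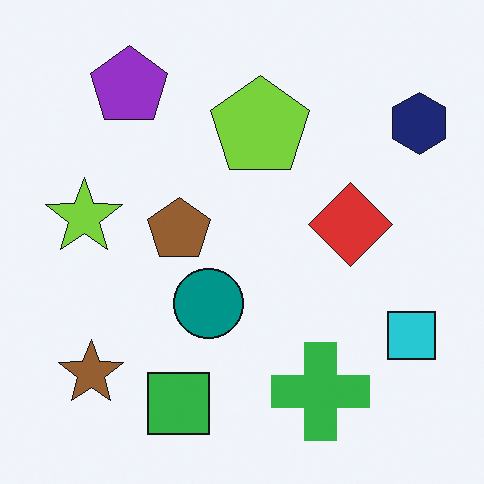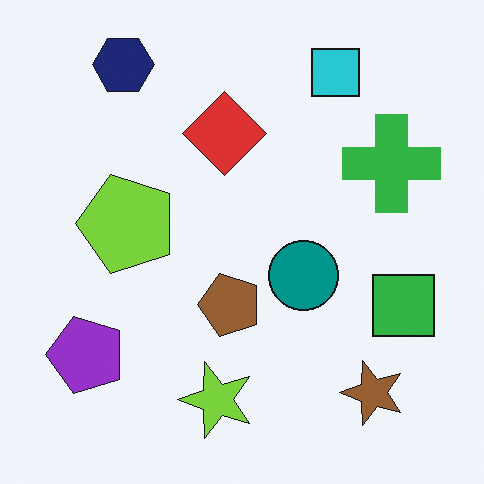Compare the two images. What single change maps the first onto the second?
The transformation is: rotated 90° counter-clockwise.

The navy hexagon sits in the top-right of the first image and the top-left of the second — consistent with a whole-image 90° counter-clockwise rotation.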